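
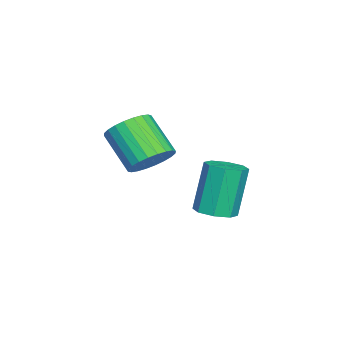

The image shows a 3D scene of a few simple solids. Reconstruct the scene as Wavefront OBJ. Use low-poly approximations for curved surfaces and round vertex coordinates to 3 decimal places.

v 1.865 -2.156 1.199
v 2.458 -2.115 1.64
v 1.788 -2.963 2.621
v 1.195 -3.004 2.181
v 2.305 -1.888 1.731
v 1.634 -2.736 2.712
v 2.084 -1.702 1.741
v 1.414 -2.55 2.722
v 1.83 -1.585 1.669
v 1.16 -2.433 2.65
v 1.582 -1.555 1.525
v 0.911 -2.403 2.506
v 1.376 -1.616 1.332
v 0.706 -2.465 2.313
v 1.245 -1.76 1.118
v 0.575 -2.608 2.099
v 1.209 -1.964 0.917
v 0.538 -2.812 1.898
v 1.272 -2.197 0.759
v 0.602 -3.045 1.74
v 1.426 -2.424 0.668
v 0.755 -3.272 1.649
v 1.646 -2.61 0.658
v 0.976 -3.458 1.639
v 1.9 -2.727 0.73
v 1.23 -3.575 1.711
v 2.149 -2.757 0.874
v 1.478 -3.605 1.855
v 2.354 -2.695 1.067
v 1.684 -3.544 2.048
v 2.485 -2.552 1.281
v 1.815 -3.4 2.262
v 2.522 -2.348 1.482
v 1.851 -3.196 2.463
v -0.275 -0.827 -1.775
v 0.217 -1.22 -1.575
v -0.294 -1.005 0.096
v -0.785 -0.613 -0.105
v 0.354 -0.734 -1.595
v -0.157 -0.519 0.075
v 0.122 -0.303 -1.721
v -0.389 -0.088 -0.051
v -0.341 -0.179 -1.879
v -0.852 0.036 -0.209
v -0.766 -0.435 -1.976
v -1.277 -0.22 -0.305
v -0.903 -0.921 -1.955
v -1.414 -0.706 -0.285
v -0.671 -1.352 -1.829
v -1.182 -1.137 -0.159
v -0.208 -1.476 -1.671
v -0.719 -1.261 -0.001
f 2 1 5
f 2 5 3
f 3 5 6
f 3 6 4
f 5 1 7
f 5 7 6
f 6 7 8
f 6 8 4
f 7 1 9
f 7 9 8
f 8 9 10
f 8 10 4
f 9 1 11
f 9 11 10
f 10 11 12
f 10 12 4
f 11 1 13
f 11 13 12
f 12 13 14
f 12 14 4
f 13 1 15
f 13 15 14
f 14 15 16
f 14 16 4
f 15 1 17
f 15 17 16
f 16 17 18
f 16 18 4
f 17 1 19
f 17 19 18
f 18 19 20
f 18 20 4
f 19 1 21
f 19 21 20
f 20 21 22
f 20 22 4
f 21 1 23
f 21 23 22
f 22 23 24
f 22 24 4
f 23 1 25
f 23 25 24
f 24 25 26
f 24 26 4
f 25 1 27
f 25 27 26
f 26 27 28
f 26 28 4
f 27 1 29
f 27 29 28
f 28 29 30
f 28 30 4
f 29 1 31
f 29 31 30
f 30 31 32
f 30 32 4
f 31 1 33
f 31 33 32
f 32 33 34
f 32 34 4
f 33 1 2
f 33 2 34
f 34 2 3
f 34 3 4
f 36 35 39
f 36 39 37
f 37 39 40
f 37 40 38
f 39 35 41
f 39 41 40
f 40 41 42
f 40 42 38
f 41 35 43
f 41 43 42
f 42 43 44
f 42 44 38
f 43 35 45
f 43 45 44
f 44 45 46
f 44 46 38
f 45 35 47
f 45 47 46
f 46 47 48
f 46 48 38
f 47 35 49
f 47 49 48
f 48 49 50
f 48 50 38
f 49 35 51
f 49 51 50
f 50 51 52
f 50 52 38
f 51 35 36
f 51 36 52
f 52 36 37
f 52 37 38



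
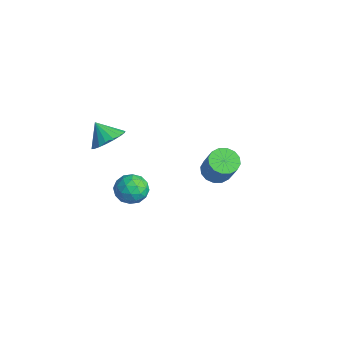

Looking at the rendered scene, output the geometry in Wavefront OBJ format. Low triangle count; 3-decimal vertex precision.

v -2.965 2.689 -4.383
v -2.366 3.076 -4.766
v -1.416 3.038 -3.321
v -2.015 2.651 -2.937
v -2.604 3.38 -4.602
v -1.654 3.342 -3.156
v -2.938 3.499 -4.379
v -1.989 3.461 -2.933
v -3.28 3.4 -4.157
v -2.331 3.362 -2.711
v -3.537 3.111 -3.996
v -2.588 3.073 -2.55
v -3.641 2.709 -3.938
v -2.692 2.671 -2.492
v -3.564 2.302 -3.999
v -2.614 2.264 -2.554
v -3.326 1.998 -4.164
v -2.376 1.96 -2.718
v -2.991 1.879 -4.387
v -2.042 1.841 -2.941
v -2.649 1.978 -4.609
v -1.7 1.94 -3.163
v -2.392 2.267 -4.77
v -1.443 2.229 -3.324
v -2.288 2.669 -4.828
v -1.339 2.631 -3.382
v -1.698 -3.508 0.946
v -0.974 -3.524 1.514
v -2.402 -3.872 1.834
v -1.116 -3.142 1.558
v -1.373 -2.833 1.481
v -1.695 -2.658 1.298
v -2.017 -2.651 1.045
v -2.276 -2.813 0.773
v -2.42 -3.113 0.535
v -2.422 -3.492 0.379
v -2.28 -3.873 0.335
v -2.023 -4.182 0.412
v -1.701 -4.358 0.595
v -1.379 -4.365 0.847
v -1.12 -4.202 1.12
v -0.976 -3.902 1.357
v 0.583 -2.898 -0.796
v 1.164 -2.846 -0.161
v 0.796 -4.274 -0.879
v 1.377 -4.222 -0.244
v 0.542 -4.092 -0.075
v 0.41 -3.241 -0.024
v 1.55 -3.879 -1.016
v 1.418 -3.028 -0.965
v 1.762 -3.452 -0.297
v 1.139 -3.584 0.284
v 0.821 -3.536 -1.324
v 0.198 -3.668 -0.743
v 0.855 -2.751 -0.471
v 1.105 -4.369 -0.569
v 0.614 -4.292 -0.469
v 0.956 -4.262 -0.096
v 0.411 -2.983 -0.39
v 0.753 -2.953 -0.018
v 0.388 -3.685 0.033
v 1.207 -4.167 -1.022
v 1.549 -4.137 -0.65
v 1.004 -2.858 -0.944
v 1.346 -2.828 -0.571
v 1.572 -3.435 -1.073
v 1.548 -3.077 -0.178
v 1.673 -3.886 -0.227
v 1.774 -3.684 -0.681
v 1.697 -3.184 -0.651
v 1.182 -3.154 0.163
v 1.307 -3.963 0.115
v 0.816 -3.887 0.214
v 0.739 -3.387 0.244
v 1.533 -3.511 0.083
v 0.653 -3.157 -1.155
v 0.778 -3.966 -1.203
v 1.221 -3.733 -1.284
v 1.144 -3.233 -1.254
v 0.287 -3.234 -0.813
v 0.412 -4.043 -0.862
v 0.263 -3.936 -0.389
v 0.186 -3.436 -0.359
v 0.427 -3.609 -1.123
f 2 1 5
f 2 5 3
f 3 5 6
f 3 6 4
f 5 1 7
f 5 7 6
f 6 7 8
f 6 8 4
f 7 1 9
f 7 9 8
f 8 9 10
f 8 10 4
f 9 1 11
f 9 11 10
f 10 11 12
f 10 12 4
f 11 1 13
f 11 13 12
f 12 13 14
f 12 14 4
f 13 1 15
f 13 15 14
f 14 15 16
f 14 16 4
f 15 1 17
f 15 17 16
f 16 17 18
f 16 18 4
f 17 1 19
f 17 19 18
f 18 19 20
f 18 20 4
f 19 1 21
f 19 21 20
f 20 21 22
f 20 22 4
f 21 1 23
f 21 23 22
f 22 23 24
f 22 24 4
f 23 1 25
f 23 25 24
f 24 25 26
f 24 26 4
f 25 1 2
f 25 2 26
f 26 2 3
f 26 3 4
f 28 27 30
f 28 30 29
f 30 27 31
f 30 31 29
f 31 27 32
f 31 32 29
f 32 27 33
f 32 33 29
f 33 27 34
f 33 34 29
f 34 27 35
f 34 35 29
f 35 27 36
f 35 36 29
f 36 27 37
f 36 37 29
f 37 27 38
f 37 38 29
f 38 27 39
f 38 39 29
f 39 27 40
f 39 40 29
f 40 27 41
f 40 41 29
f 41 27 42
f 41 42 29
f 42 27 28
f 42 28 29
f 43 80 59
f 80 54 83
f 59 83 48
f 80 83 59
f 43 59 55
f 59 48 60
f 55 60 44
f 59 60 55
f 43 55 64
f 55 44 65
f 64 65 50
f 55 65 64
f 43 64 76
f 64 50 79
f 76 79 53
f 64 79 76
f 43 76 80
f 76 53 84
f 80 84 54
f 76 84 80
f 44 60 71
f 60 48 74
f 71 74 52
f 60 74 71
f 48 83 61
f 83 54 82
f 61 82 47
f 83 82 61
f 54 84 81
f 84 53 77
f 81 77 45
f 84 77 81
f 53 79 78
f 79 50 66
f 78 66 49
f 79 66 78
f 50 65 70
f 65 44 67
f 70 67 51
f 65 67 70
f 46 72 58
f 72 52 73
f 58 73 47
f 72 73 58
f 46 58 56
f 58 47 57
f 56 57 45
f 58 57 56
f 46 56 63
f 56 45 62
f 63 62 49
f 56 62 63
f 46 63 68
f 63 49 69
f 68 69 51
f 63 69 68
f 46 68 72
f 68 51 75
f 72 75 52
f 68 75 72
f 47 73 61
f 73 52 74
f 61 74 48
f 73 74 61
f 45 57 81
f 57 47 82
f 81 82 54
f 57 82 81
f 49 62 78
f 62 45 77
f 78 77 53
f 62 77 78
f 51 69 70
f 69 49 66
f 70 66 50
f 69 66 70
f 52 75 71
f 75 51 67
f 71 67 44
f 75 67 71



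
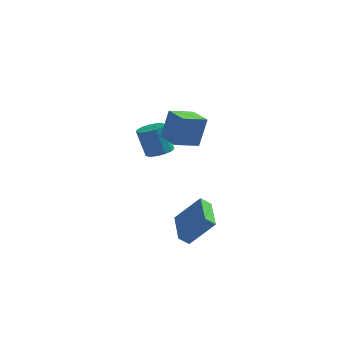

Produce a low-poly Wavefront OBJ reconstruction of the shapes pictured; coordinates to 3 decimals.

v -3.119 -0.024 0.793
v -2.413 -0.341 1.119
v -2.995 0.066 2.773
v -3.701 0.384 2.447
v -2.328 0.118 1.037
v -2.909 0.525 2.691
v -2.494 0.531 0.876
v -3.075 0.938 2.531
v -2.858 0.768 0.69
v -3.44 1.175 2.344
v -3.306 0.754 0.536
v -3.887 1.161 2.19
v -3.694 0.493 0.464
v -4.275 0.9 2.118
v -3.9 0.068 0.496
v -4.481 0.475 2.15
v -3.857 -0.386 0.623
v -4.439 0.021 2.277
v -3.581 -0.725 0.803
v -4.163 -0.318 2.457
v -3.158 -0.841 0.981
v -3.74 -0.434 2.635
v -2.723 -0.698 1.098
v -3.304 -0.291 2.753
v -2.843 -1.812 3.205
v -2.454 -1.269 4.952
v -1.62 -0.919 2.656
v -1.231 -0.377 4.403
v -1.949 -2.943 3.357
v -1.56 -2.401 5.104
v -0.726 -2.051 2.808
v -0.337 -1.508 4.555
v -1.045 -3.703 -4.079
v -1.619 -3.871 -3.547
v -1.517 -1.611 -3.925
v -2.09 -1.779 -3.394
v 0.37 -3.501 -2.486
v -0.203 -3.669 -1.955
v -0.101 -1.409 -2.333
v -0.675 -1.577 -1.801
f 2 1 5
f 2 5 3
f 3 5 6
f 3 6 4
f 5 1 7
f 5 7 6
f 6 7 8
f 6 8 4
f 7 1 9
f 7 9 8
f 8 9 10
f 8 10 4
f 9 1 11
f 9 11 10
f 10 11 12
f 10 12 4
f 11 1 13
f 11 13 12
f 12 13 14
f 12 14 4
f 13 1 15
f 13 15 14
f 14 15 16
f 14 16 4
f 15 1 17
f 15 17 16
f 16 17 18
f 16 18 4
f 17 1 19
f 17 19 18
f 18 19 20
f 18 20 4
f 19 1 21
f 19 21 20
f 20 21 22
f 20 22 4
f 21 1 23
f 21 23 22
f 22 23 24
f 22 24 4
f 23 1 2
f 23 2 24
f 24 2 3
f 24 3 4
f 26 28 25
f 29 26 25
f 25 28 27
f 27 29 25
f 26 32 28
f 30 26 29
f 30 32 26
f 28 32 27
f 31 29 27
f 27 32 31
f 31 30 29
f 32 30 31
f 34 36 33
f 37 34 33
f 33 36 35
f 35 37 33
f 34 40 36
f 38 34 37
f 38 40 34
f 36 40 35
f 39 37 35
f 35 40 39
f 39 38 37
f 40 38 39



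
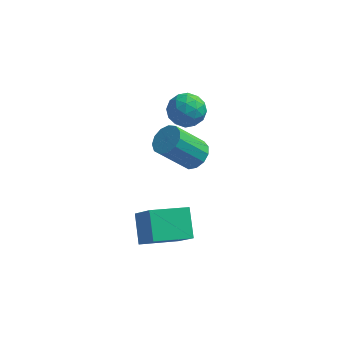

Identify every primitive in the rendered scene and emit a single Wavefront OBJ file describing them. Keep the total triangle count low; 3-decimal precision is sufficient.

v -1.847 -3.202 -4.882
v -2.312 -1.86 -3.826
v -0.038 -2.176 -5.388
v -0.504 -0.834 -4.332
v -0.916 -4.086 -3.348
v -1.382 -2.744 -2.292
v 0.892 -3.06 -3.854
v 0.427 -1.718 -2.798
v 0.509 -0.815 0.726
v 1.141 -0.574 1.306
v -0.158 -1.185 2.973
v -0.789 -1.425 2.394
v 0.855 -0.169 1.231
v -0.444 -0.779 2.899
v 0.46 0.031 0.997
v -0.839 -0.579 2.665
v 0.08 -0.037 0.676
v -1.219 -0.647 2.344
v -0.163 -0.352 0.372
v -1.462 -0.962 2.039
v -0.193 -0.815 0.179
v -1.492 -1.425 1.847
v 0 -1.277 0.161
v -1.298 -1.887 1.829
v 0.355 -1.593 0.322
v -0.943 -2.203 1.989
v 0.759 -1.661 0.611
v -0.54 -2.271 2.279
v 1.084 -1.462 0.937
v -0.215 -2.072 2.605
v 1.226 -1.056 1.196
v -0.073 -1.666 2.863
v -1.113 3.507 0.405
v -0.163 3.299 -0.072
v -0.957 2.041 1.352
v -0.007 1.833 0.875
v -0.098 2.667 1.561
v -0.194 3.573 0.975
v -0.926 1.767 0.305
v -1.022 2.673 -0.281
v -0.047 2.224 -0.134
v 0.464 2.78 0.642
v -1.584 2.56 0.638
v -1.073 3.116 1.414
v -0.651 3.532 0.083
v -0.469 1.808 1.197
v -0.522 2.298 1.6
v 0.036 2.176 1.319
v -0.67 3.692 0.699
v -0.112 3.57 0.419
v -0.074 3.199 1.378
v -1.008 1.77 0.861
v -0.45 1.648 0.581
v -1.156 3.164 -0.039
v -0.598 3.042 -0.32
v -1.046 2.141 -0.098
v -0.025 2.778 -0.233
v 0.066 1.916 0.323
v -0.473 1.877 -0.012
v -0.53 2.41 -0.356
v 0.275 3.105 0.223
v 0.367 2.243 0.78
v 0.313 2.733 1.183
v 0.257 3.265 0.839
v 0.343 2.473 0.186
v -1.487 3.097 0.5
v -1.395 2.235 1.057
v -1.377 2.075 0.441
v -1.433 2.607 0.097
v -1.186 3.424 0.957
v -1.095 2.562 1.513
v -0.59 2.93 1.636
v -0.647 3.463 1.292
v -1.463 2.867 1.094
f 2 4 1
f 5 2 1
f 1 4 3
f 3 5 1
f 2 8 4
f 6 2 5
f 6 8 2
f 4 8 3
f 7 5 3
f 3 8 7
f 7 6 5
f 8 6 7
f 10 9 13
f 10 13 11
f 11 13 14
f 11 14 12
f 13 9 15
f 13 15 14
f 14 15 16
f 14 16 12
f 15 9 17
f 15 17 16
f 16 17 18
f 16 18 12
f 17 9 19
f 17 19 18
f 18 19 20
f 18 20 12
f 19 9 21
f 19 21 20
f 20 21 22
f 20 22 12
f 21 9 23
f 21 23 22
f 22 23 24
f 22 24 12
f 23 9 25
f 23 25 24
f 24 25 26
f 24 26 12
f 25 9 27
f 25 27 26
f 26 27 28
f 26 28 12
f 27 9 29
f 27 29 28
f 28 29 30
f 28 30 12
f 29 9 31
f 29 31 30
f 30 31 32
f 30 32 12
f 31 9 10
f 31 10 32
f 32 10 11
f 32 11 12
f 33 70 49
f 70 44 73
f 49 73 38
f 70 73 49
f 33 49 45
f 49 38 50
f 45 50 34
f 49 50 45
f 33 45 54
f 45 34 55
f 54 55 40
f 45 55 54
f 33 54 66
f 54 40 69
f 66 69 43
f 54 69 66
f 33 66 70
f 66 43 74
f 70 74 44
f 66 74 70
f 34 50 61
f 50 38 64
f 61 64 42
f 50 64 61
f 38 73 51
f 73 44 72
f 51 72 37
f 73 72 51
f 44 74 71
f 74 43 67
f 71 67 35
f 74 67 71
f 43 69 68
f 69 40 56
f 68 56 39
f 69 56 68
f 40 55 60
f 55 34 57
f 60 57 41
f 55 57 60
f 36 62 48
f 62 42 63
f 48 63 37
f 62 63 48
f 36 48 46
f 48 37 47
f 46 47 35
f 48 47 46
f 36 46 53
f 46 35 52
f 53 52 39
f 46 52 53
f 36 53 58
f 53 39 59
f 58 59 41
f 53 59 58
f 36 58 62
f 58 41 65
f 62 65 42
f 58 65 62
f 37 63 51
f 63 42 64
f 51 64 38
f 63 64 51
f 35 47 71
f 47 37 72
f 71 72 44
f 47 72 71
f 39 52 68
f 52 35 67
f 68 67 43
f 52 67 68
f 41 59 60
f 59 39 56
f 60 56 40
f 59 56 60
f 42 65 61
f 65 41 57
f 61 57 34
f 65 57 61



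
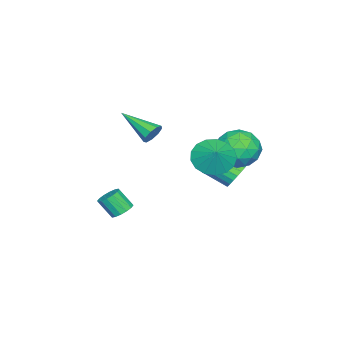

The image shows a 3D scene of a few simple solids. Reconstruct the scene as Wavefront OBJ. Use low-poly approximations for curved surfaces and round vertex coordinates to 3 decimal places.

v -1.994 -2.773 1.809
v -1.491 -2.669 2.239
v -2.386 -4.687 2.731
v -1.882 -2.505 2.413
v -2.326 -2.467 2.305
v -2.614 -2.572 1.964
v -2.613 -2.771 1.551
v -2.321 -2.971 1.259
v -1.877 -3.078 1.225
v -1.488 -3.043 1.464
v -1.335 -2.881 1.864
v -1.099 3.141 1.921
v -0.036 3.216 2.492
v -1.364 1.344 2.648
v -0.301 1.419 3.219
v -1.229 2.107 3.576
v -1.065 3.217 3.127
v -0.335 1.343 2.013
v -0.171 2.453 1.564
v 0.436 2.104 2.549
v -0.116 2.576 3.515
v -1.284 1.984 1.625
v -1.836 2.456 2.591
v -0.545 3.336 2.143
v -0.855 1.224 2.997
v -1.401 1.628 3.207
v -0.776 1.672 3.543
v -1.149 3.337 2.516
v -0.524 3.381 2.852
v -1.225 2.729 3.489
v -0.876 1.179 2.288
v -0.251 1.223 2.624
v -0.624 2.888 1.597
v 0.001 2.932 1.933
v -0.175 1.831 1.651
v 0.358 2.727 2.512
v 0.203 1.67 2.939
v 0.183 1.626 2.23
v 0.279 2.279 1.966
v 0.033 3.004 3.08
v -0.122 1.948 3.507
v -0.667 2.352 3.717
v -0.571 3.005 3.453
v 0.311 2.351 3.113
v -1.278 2.612 1.633
v -1.433 1.556 2.06
v -0.829 1.555 1.687
v -0.733 2.208 1.423
v -1.603 2.89 2.201
v -1.758 1.833 2.628
v -1.679 2.281 3.174
v -1.583 2.934 2.91
v -1.711 2.209 2.027
v -1.328 1.997 0.301
v -0.53 2.132 0.431
v -0.434 0.818 1.209
v -1.232 0.683 1.079
v -0.672 2.282 0.702
v -0.576 0.968 1.48
v -0.928 2.383 0.904
v -0.832 1.069 1.682
v -1.253 2.417 1.001
v -1.157 1.103 1.779
v -1.591 2.378 0.978
v -1.495 1.064 1.756
v -1.883 2.274 0.837
v -1.787 0.96 1.615
v -2.08 2.121 0.604
v -1.984 0.807 1.382
v -2.146 1.947 0.318
v -2.05 0.633 1.096
v -2.072 1.782 0.03
v -1.975 0.468 0.808
v -1.868 1.654 -0.212
v -1.772 0.34 0.566
v -1.571 1.585 -0.365
v -1.475 0.271 0.413
v -1.232 1.587 -0.403
v -1.136 0.273 0.375
v -0.91 1.661 -0.319
v -0.814 0.347 0.459
v -0.66 1.792 -0.128
v -0.564 0.478 0.65
v -0.526 1.959 0.137
v -0.429 0.645 0.915
v 1.725 2.025 3.169
v 2.551 1.474 2.717
v 2.455 2.475 3.951
v 2.547 1.928 2.459
v 2.354 2.404 2.364
v 2.018 2.792 2.453
v 1.615 3.005 2.707
v 1.237 2.993 3.066
v 0.971 2.76 3.449
v 0.878 2.358 3.768
v 0.979 1.879 3.95
v 1.251 1.434 3.953
v 1.632 1.124 3.776
v 2.034 1.021 3.461
v 2.366 1.147 3.078
v 1.783 -2.672 -1.604
v 2.427 -2.715 -1.674
v 2.482 -3.432 -0.726
v 1.837 -3.388 -0.656
v 2.379 -2.451 -1.472
v 2.434 -3.167 -0.523
v 2.171 -2.245 -1.304
v 2.226 -2.962 -0.356
v 1.859 -2.155 -1.218
v 1.914 -2.871 -0.269
v 1.527 -2.202 -1.234
v 1.581 -2.919 -0.286
v 1.262 -2.376 -1.35
v 1.317 -3.092 -0.402
v 1.138 -2.628 -1.534
v 1.193 -3.345 -0.586
v 1.186 -2.893 -1.737
v 1.241 -3.609 -0.788
v 1.394 -3.098 -1.904
v 1.449 -3.815 -0.956
v 1.706 -3.189 -1.991
v 1.761 -3.905 -1.042
v 2.039 -3.141 -1.974
v 2.093 -3.858 -1.026
v 2.303 -2.968 -1.858
v 2.358 -3.684 -0.91
f 2 1 4
f 2 4 3
f 4 1 5
f 4 5 3
f 5 1 6
f 5 6 3
f 6 1 7
f 6 7 3
f 7 1 8
f 7 8 3
f 8 1 9
f 8 9 3
f 9 1 10
f 9 10 3
f 10 1 11
f 10 11 3
f 11 1 2
f 11 2 3
f 12 49 28
f 49 23 52
f 28 52 17
f 49 52 28
f 12 28 24
f 28 17 29
f 24 29 13
f 28 29 24
f 12 24 33
f 24 13 34
f 33 34 19
f 24 34 33
f 12 33 45
f 33 19 48
f 45 48 22
f 33 48 45
f 12 45 49
f 45 22 53
f 49 53 23
f 45 53 49
f 13 29 40
f 29 17 43
f 40 43 21
f 29 43 40
f 17 52 30
f 52 23 51
f 30 51 16
f 52 51 30
f 23 53 50
f 53 22 46
f 50 46 14
f 53 46 50
f 22 48 47
f 48 19 35
f 47 35 18
f 48 35 47
f 19 34 39
f 34 13 36
f 39 36 20
f 34 36 39
f 15 41 27
f 41 21 42
f 27 42 16
f 41 42 27
f 15 27 25
f 27 16 26
f 25 26 14
f 27 26 25
f 15 25 32
f 25 14 31
f 32 31 18
f 25 31 32
f 15 32 37
f 32 18 38
f 37 38 20
f 32 38 37
f 15 37 41
f 37 20 44
f 41 44 21
f 37 44 41
f 16 42 30
f 42 21 43
f 30 43 17
f 42 43 30
f 14 26 50
f 26 16 51
f 50 51 23
f 26 51 50
f 18 31 47
f 31 14 46
f 47 46 22
f 31 46 47
f 20 38 39
f 38 18 35
f 39 35 19
f 38 35 39
f 21 44 40
f 44 20 36
f 40 36 13
f 44 36 40
f 55 54 58
f 55 58 56
f 56 58 59
f 56 59 57
f 58 54 60
f 58 60 59
f 59 60 61
f 59 61 57
f 60 54 62
f 60 62 61
f 61 62 63
f 61 63 57
f 62 54 64
f 62 64 63
f 63 64 65
f 63 65 57
f 64 54 66
f 64 66 65
f 65 66 67
f 65 67 57
f 66 54 68
f 66 68 67
f 67 68 69
f 67 69 57
f 68 54 70
f 68 70 69
f 69 70 71
f 69 71 57
f 70 54 72
f 70 72 71
f 71 72 73
f 71 73 57
f 72 54 74
f 72 74 73
f 73 74 75
f 73 75 57
f 74 54 76
f 74 76 75
f 75 76 77
f 75 77 57
f 76 54 78
f 76 78 77
f 77 78 79
f 77 79 57
f 78 54 80
f 78 80 79
f 79 80 81
f 79 81 57
f 80 54 82
f 80 82 81
f 81 82 83
f 81 83 57
f 82 54 84
f 82 84 83
f 83 84 85
f 83 85 57
f 84 54 55
f 84 55 85
f 85 55 56
f 85 56 57
f 87 86 89
f 87 89 88
f 89 86 90
f 89 90 88
f 90 86 91
f 90 91 88
f 91 86 92
f 91 92 88
f 92 86 93
f 92 93 88
f 93 86 94
f 93 94 88
f 94 86 95
f 94 95 88
f 95 86 96
f 95 96 88
f 96 86 97
f 96 97 88
f 97 86 98
f 97 98 88
f 98 86 99
f 98 99 88
f 99 86 100
f 99 100 88
f 100 86 87
f 100 87 88
f 102 101 105
f 102 105 103
f 103 105 106
f 103 106 104
f 105 101 107
f 105 107 106
f 106 107 108
f 106 108 104
f 107 101 109
f 107 109 108
f 108 109 110
f 108 110 104
f 109 101 111
f 109 111 110
f 110 111 112
f 110 112 104
f 111 101 113
f 111 113 112
f 112 113 114
f 112 114 104
f 113 101 115
f 113 115 114
f 114 115 116
f 114 116 104
f 115 101 117
f 115 117 116
f 116 117 118
f 116 118 104
f 117 101 119
f 117 119 118
f 118 119 120
f 118 120 104
f 119 101 121
f 119 121 120
f 120 121 122
f 120 122 104
f 121 101 123
f 121 123 122
f 122 123 124
f 122 124 104
f 123 101 125
f 123 125 124
f 124 125 126
f 124 126 104
f 125 101 102
f 125 102 126
f 126 102 103
f 126 103 104



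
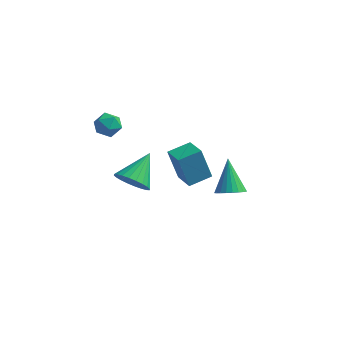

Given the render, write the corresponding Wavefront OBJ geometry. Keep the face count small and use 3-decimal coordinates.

v 2.289 0.549 -0.372
v 2.729 0.234 0.004
v 1.851 1.471 0.912
v 2.871 0.428 -0.087
v 2.925 0.641 -0.222
v 2.881 0.84 -0.379
v 2.747 0.995 -0.536
v 2.544 1.082 -0.667
v 2.301 1.088 -0.754
v 2.057 1.012 -0.783
v 1.848 0.865 -0.749
v 1.706 0.671 -0.658
v 1.653 0.458 -0.523
v 1.696 0.259 -0.365
v 1.83 0.104 -0.209
v 2.033 0.017 -0.077
v 2.276 0.011 0.009
v 2.52 0.087 0.038
v 0.011 1.99 -1.797
v -0.485 2.019 -0.297
v -0.767 2.792 -2.07
v -1.263 2.821 -0.57
v 0.743 2.779 -1.57
v 0.247 2.808 -0.07
v -0.035 3.581 -1.843
v -0.531 3.61 -0.343
v -2.753 2.481 -2.742
v -1.9 2.392 -2.887
v -2.447 3.859 -1.778
v -1.99 2.593 -3.145
v -2.197 2.777 -3.342
v -2.488 2.915 -3.448
v -2.82 2.988 -3.446
v -3.141 2.983 -3.337
v -3.404 2.902 -3.138
v -3.567 2.756 -2.878
v -3.606 2.569 -2.598
v -3.516 2.368 -2.339
v -3.309 2.184 -2.142
v -3.018 2.046 -2.037
v -2.686 1.974 -2.038
v -2.365 1.978 -2.147
v -2.102 2.06 -2.347
v -1.939 2.205 -2.606
v -3.107 2.076 1.716
v -2.77 1.53 1.549
v -4.03 1.55 1.571
v -3.693 1.004 1.404
v -3.678 1.224 2.029
v -3.108 1.549 2.118
v -3.692 1.531 1.002
v -3.122 1.856 1.091
v -3.131 1.194 1.107
v -3.123 1.004 1.742
v -3.677 2.076 1.378
v -3.669 1.886 2.013
f 2 1 4
f 2 4 3
f 4 1 5
f 4 5 3
f 5 1 6
f 5 6 3
f 6 1 7
f 6 7 3
f 7 1 8
f 7 8 3
f 8 1 9
f 8 9 3
f 9 1 10
f 9 10 3
f 10 1 11
f 10 11 3
f 11 1 12
f 11 12 3
f 12 1 13
f 12 13 3
f 13 1 14
f 13 14 3
f 14 1 15
f 14 15 3
f 15 1 16
f 15 16 3
f 16 1 17
f 16 17 3
f 17 1 18
f 17 18 3
f 18 1 2
f 18 2 3
f 20 22 19
f 23 20 19
f 19 22 21
f 21 23 19
f 20 26 22
f 24 20 23
f 24 26 20
f 22 26 21
f 25 23 21
f 21 26 25
f 25 24 23
f 26 24 25
f 28 27 30
f 28 30 29
f 30 27 31
f 30 31 29
f 31 27 32
f 31 32 29
f 32 27 33
f 32 33 29
f 33 27 34
f 33 34 29
f 34 27 35
f 34 35 29
f 35 27 36
f 35 36 29
f 36 27 37
f 36 37 29
f 37 27 38
f 37 38 29
f 38 27 39
f 38 39 29
f 39 27 40
f 39 40 29
f 40 27 41
f 40 41 29
f 41 27 42
f 41 42 29
f 42 27 43
f 42 43 29
f 43 27 44
f 43 44 29
f 44 27 28
f 44 28 29
f 45 56 50
f 45 50 46
f 45 46 52
f 45 52 55
f 45 55 56
f 46 50 54
f 50 56 49
f 56 55 47
f 55 52 51
f 52 46 53
f 48 54 49
f 48 49 47
f 48 47 51
f 48 51 53
f 48 53 54
f 49 54 50
f 47 49 56
f 51 47 55
f 53 51 52
f 54 53 46



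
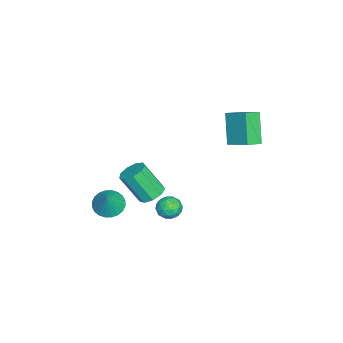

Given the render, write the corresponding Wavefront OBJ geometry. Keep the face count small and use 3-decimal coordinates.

v -3.04 1.966 4.338
v -2.443 3.01 4.973
v -3.66 2.516 4.016
v -3.064 3.561 4.65
v -2.036 2.259 2.91
v -1.44 3.304 3.544
v -2.657 2.81 2.587
v -2.06 3.854 3.222
v -0.841 -3.132 -1.389
v -0.39 -2.57 -1.735
v -0.119 -3.048 -0.311
v -0.611 -2.396 -1.6
v -0.867 -2.333 -1.433
v -1.12 -2.393 -1.259
v -1.329 -2.565 -1.105
v -1.465 -2.823 -0.994
v -1.506 -3.128 -0.943
v -1.445 -3.434 -0.96
v -1.293 -3.694 -1.042
v -1.072 -3.868 -1.177
v -0.815 -3.93 -1.344
v -0.563 -3.871 -1.518
v -0.353 -3.699 -1.672
v -0.218 -3.44 -1.783
v -0.177 -3.135 -1.834
v -0.237 -2.829 -1.817
v -0.026 -0.845 0.432
v 0.631 -0.659 0.584
v 0.564 -1.609 2.04
v -0.094 -1.795 1.888
v 0.324 -0.345 0.775
v 0.256 -1.295 2.231
v -0.147 -0.265 0.805
v -0.215 -1.215 2.261
v -0.562 -0.456 0.661
v -0.629 -1.407 2.117
v -0.726 -0.83 0.409
v -0.793 -1.78 1.865
v -0.562 -1.21 0.169
v -0.63 -2.16 1.625
v -0.148 -1.419 0.051
v -0.216 -2.37 1.507
v 0.323 -1.36 0.112
v 0.256 -2.31 1.568
v 0.631 -1.06 0.322
v 0.563 -2.01 1.778
v -1.502 0.121 -1.255
v -0.96 0.066 -1.669
v -1.94 -0.786 -1.711
v -1.398 -0.841 -2.125
v -1.33 -0.954 -1.454
v -1.059 -0.393 -1.172
v -1.841 -0.327 -2.208
v -1.57 0.234 -1.926
v -1.17 -0.21 -2.257
v -0.854 -0.598 -1.791
v -2.046 -0.122 -1.589
v -1.73 -0.51 -1.123
v -1.192 0.173 -1.422
v -1.708 -0.893 -1.958
v -1.667 -0.959 -1.564
v -1.349 -0.991 -1.807
v -1.25 -0.097 -1.13
v -0.932 -0.129 -1.373
v -1.149 -0.728 -1.247
v -1.968 -0.591 -2.007
v -1.65 -0.623 -2.25
v -1.551 0.271 -1.573
v -1.233 0.239 -1.816
v -1.751 0.008 -2.133
v -0.997 -0.021 -2.011
v -1.255 -0.555 -2.279
v -1.515 -0.253 -2.328
v -1.356 0.077 -2.162
v -0.811 -0.249 -1.737
v -1.069 -0.782 -2.005
v -1.029 -0.849 -1.611
v -0.869 -0.519 -1.445
v -0.935 -0.412 -2.083
v -1.831 0.062 -1.375
v -2.089 -0.471 -1.643
v -2.031 -0.201 -1.935
v -1.871 0.129 -1.769
v -1.645 -0.165 -1.101
v -1.903 -0.699 -1.369
v -1.544 -0.797 -1.218
v -1.385 -0.467 -1.052
v -1.965 -0.308 -1.297
f 2 4 1
f 5 2 1
f 1 4 3
f 3 5 1
f 2 8 4
f 6 2 5
f 6 8 2
f 4 8 3
f 7 5 3
f 3 8 7
f 7 6 5
f 8 6 7
f 10 9 12
f 10 12 11
f 12 9 13
f 12 13 11
f 13 9 14
f 13 14 11
f 14 9 15
f 14 15 11
f 15 9 16
f 15 16 11
f 16 9 17
f 16 17 11
f 17 9 18
f 17 18 11
f 18 9 19
f 18 19 11
f 19 9 20
f 19 20 11
f 20 9 21
f 20 21 11
f 21 9 22
f 21 22 11
f 22 9 23
f 22 23 11
f 23 9 24
f 23 24 11
f 24 9 25
f 24 25 11
f 25 9 26
f 25 26 11
f 26 9 10
f 26 10 11
f 28 27 31
f 28 31 29
f 29 31 32
f 29 32 30
f 31 27 33
f 31 33 32
f 32 33 34
f 32 34 30
f 33 27 35
f 33 35 34
f 34 35 36
f 34 36 30
f 35 27 37
f 35 37 36
f 36 37 38
f 36 38 30
f 37 27 39
f 37 39 38
f 38 39 40
f 38 40 30
f 39 27 41
f 39 41 40
f 40 41 42
f 40 42 30
f 41 27 43
f 41 43 42
f 42 43 44
f 42 44 30
f 43 27 45
f 43 45 44
f 44 45 46
f 44 46 30
f 45 27 28
f 45 28 46
f 46 28 29
f 46 29 30
f 47 84 63
f 84 58 87
f 63 87 52
f 84 87 63
f 47 63 59
f 63 52 64
f 59 64 48
f 63 64 59
f 47 59 68
f 59 48 69
f 68 69 54
f 59 69 68
f 47 68 80
f 68 54 83
f 80 83 57
f 68 83 80
f 47 80 84
f 80 57 88
f 84 88 58
f 80 88 84
f 48 64 75
f 64 52 78
f 75 78 56
f 64 78 75
f 52 87 65
f 87 58 86
f 65 86 51
f 87 86 65
f 58 88 85
f 88 57 81
f 85 81 49
f 88 81 85
f 57 83 82
f 83 54 70
f 82 70 53
f 83 70 82
f 54 69 74
f 69 48 71
f 74 71 55
f 69 71 74
f 50 76 62
f 76 56 77
f 62 77 51
f 76 77 62
f 50 62 60
f 62 51 61
f 60 61 49
f 62 61 60
f 50 60 67
f 60 49 66
f 67 66 53
f 60 66 67
f 50 67 72
f 67 53 73
f 72 73 55
f 67 73 72
f 50 72 76
f 72 55 79
f 76 79 56
f 72 79 76
f 51 77 65
f 77 56 78
f 65 78 52
f 77 78 65
f 49 61 85
f 61 51 86
f 85 86 58
f 61 86 85
f 53 66 82
f 66 49 81
f 82 81 57
f 66 81 82
f 55 73 74
f 73 53 70
f 74 70 54
f 73 70 74
f 56 79 75
f 79 55 71
f 75 71 48
f 79 71 75



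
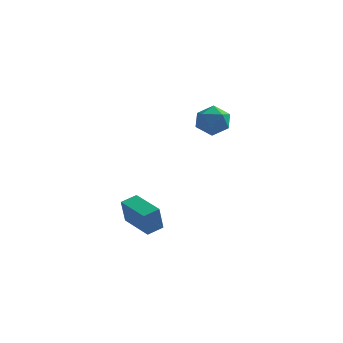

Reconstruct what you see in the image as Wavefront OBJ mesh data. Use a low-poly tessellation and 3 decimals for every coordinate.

v 2.363 -4.646 -1.695
v 2.278 -5 -0.375
v 0.999 -3.567 -1.494
v 0.914 -3.922 -0.173
v 2.906 -3.998 -1.487
v 2.821 -4.353 -0.166
v 1.542 -2.92 -1.285
v 1.457 -3.274 0.035
v 3.583 2.692 3.024
v 4.116 2.35 2.307
v 3.344 1.25 3.533
v 3.877 0.908 2.816
v 4.288 1.406 3.522
v 4.436 2.298 3.207
v 3.024 1.302 2.633
v 3.172 2.194 2.318
v 3.771 1.492 2.065
v 4.552 1.556 2.614
v 2.908 2.044 3.226
v 3.689 2.108 3.775
f 2 4 1
f 5 2 1
f 1 4 3
f 3 5 1
f 2 8 4
f 6 2 5
f 6 8 2
f 4 8 3
f 7 5 3
f 3 8 7
f 7 6 5
f 8 6 7
f 9 20 14
f 9 14 10
f 9 10 16
f 9 16 19
f 9 19 20
f 10 14 18
f 14 20 13
f 20 19 11
f 19 16 15
f 16 10 17
f 12 18 13
f 12 13 11
f 12 11 15
f 12 15 17
f 12 17 18
f 13 18 14
f 11 13 20
f 15 11 19
f 17 15 16
f 18 17 10



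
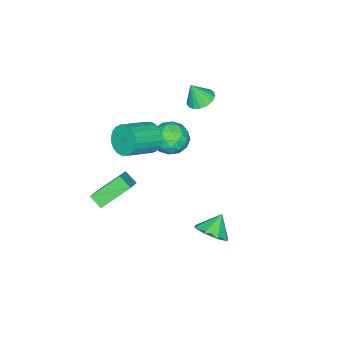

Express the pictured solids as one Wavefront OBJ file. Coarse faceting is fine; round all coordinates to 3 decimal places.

v -3.214 -1.281 -1.772
v -2.599 -2.044 -2.324
v -3.721 -2.556 -0.576
v -3.106 -3.319 -1.128
v -2.598 -2.491 -0.56
v -2.285 -1.703 -1.299
v -4.035 -2.897 -1.601
v -3.722 -2.109 -2.34
v -3.106 -3.043 -2.218
v -2.218 -2.792 -1.575
v -4.102 -1.808 -1.325
v -3.214 -1.557 -0.682
v -2.862 -1.551 -2.153
v -3.458 -3.049 -0.747
v -3.159 -2.563 -0.413
v -2.798 -3.011 -0.737
v -2.678 -1.35 -1.551
v -2.316 -1.799 -1.876
v -2.315 -2.061 -0.838
v -4.004 -2.801 -1.024
v -3.642 -3.25 -1.349
v -3.522 -1.589 -2.163
v -3.161 -2.037 -2.487
v -4.005 -2.539 -2.062
v -2.799 -2.586 -2.416
v -3.096 -3.335 -1.712
v -3.643 -3.087 -1.99
v -3.459 -2.624 -2.425
v -2.277 -2.439 -2.038
v -2.574 -3.188 -1.334
v -2.276 -2.701 -1
v -2.092 -2.238 -1.435
v -2.575 -3.026 -1.975
v -3.746 -1.412 -1.566
v -4.043 -2.161 -0.862
v -4.228 -2.362 -1.465
v -4.044 -1.899 -1.9
v -3.224 -1.265 -1.188
v -3.521 -2.014 -0.484
v -2.861 -1.976 -0.475
v -2.677 -1.513 -0.91
v -3.745 -1.574 -0.925
v 0.444 2.706 -4.047
v 0.998 3.456 -3.609
v -0.444 2.794 -3.073
v 0.466 3.733 -4.12
v -0.08 3.409 -4.588
v -0.318 2.673 -4.739
v -0.111 1.956 -4.484
v 0.422 1.679 -3.974
v 0.967 2.003 -3.506
v 1.206 2.739 -3.354
v 1.288 -1.44 -1.28
v 1.214 -2.182 -0.758
v 2.455 -0.978 -0.459
v 2.381 -1.719 0.063
v 2.559 -2.441 -2.523
v 2.485 -3.182 -2.001
v 3.726 -1.978 -1.702
v 3.652 -2.72 -1.18
v -1.082 -2.227 0.325
v -0.624 -2.018 -0.515
v 1 -2.563 0.234
v 0.542 -2.773 1.075
v -0.597 -1.684 -0.33
v 1.027 -2.229 0.419
v -0.644 -1.433 -0.046
v 0.98 -1.978 0.703
v -0.758 -1.303 0.295
v 0.866 -1.848 1.044
v -0.921 -1.314 0.641
v 0.703 -1.859 1.39
v -1.109 -1.463 0.939
v 0.516 -2.009 1.688
v -1.292 -1.729 1.143
v 0.332 -2.275 1.892
v -1.444 -2.071 1.223
v 0.181 -2.617 1.972
v -1.54 -2.437 1.166
v 0.084 -2.982 1.915
v -1.567 -2.771 0.981
v 0.057 -3.316 1.73
v -1.52 -3.022 0.697
v 0.104 -3.567 1.446
v -1.406 -3.152 0.356
v 0.218 -3.697 1.105
v -1.243 -3.141 0.01
v 0.381 -3.686 0.759
v -1.056 -2.991 -0.288
v 0.569 -3.537 0.461
v -0.872 -2.725 -0.492
v 0.752 -3.271 0.257
v -0.721 -2.383 -0.572
v 0.904 -2.929 0.177
v -3.303 -0.467 2.824
v -2.864 0.216 2.939
v -2.957 -0.893 4.036
v -3.22 0.31 3.074
v -3.596 0.226 3.151
v -3.904 -0.017 3.154
v -4.075 -0.363 3.081
v -4.069 -0.733 2.95
v -3.887 -1.041 2.789
v -3.572 -1.219 2.637
v -3.195 -1.224 2.527
v -2.843 -1.056 2.486
v -2.596 -0.753 2.522
v -2.511 -0.384 2.627
v -2.608 -0.035 2.778
f 1 38 17
f 38 12 41
f 17 41 6
f 38 41 17
f 1 17 13
f 17 6 18
f 13 18 2
f 17 18 13
f 1 13 22
f 13 2 23
f 22 23 8
f 13 23 22
f 1 22 34
f 22 8 37
f 34 37 11
f 22 37 34
f 1 34 38
f 34 11 42
f 38 42 12
f 34 42 38
f 2 18 29
f 18 6 32
f 29 32 10
f 18 32 29
f 6 41 19
f 41 12 40
f 19 40 5
f 41 40 19
f 12 42 39
f 42 11 35
f 39 35 3
f 42 35 39
f 11 37 36
f 37 8 24
f 36 24 7
f 37 24 36
f 8 23 28
f 23 2 25
f 28 25 9
f 23 25 28
f 4 30 16
f 30 10 31
f 16 31 5
f 30 31 16
f 4 16 14
f 16 5 15
f 14 15 3
f 16 15 14
f 4 14 21
f 14 3 20
f 21 20 7
f 14 20 21
f 4 21 26
f 21 7 27
f 26 27 9
f 21 27 26
f 4 26 30
f 26 9 33
f 30 33 10
f 26 33 30
f 5 31 19
f 31 10 32
f 19 32 6
f 31 32 19
f 3 15 39
f 15 5 40
f 39 40 12
f 15 40 39
f 7 20 36
f 20 3 35
f 36 35 11
f 20 35 36
f 9 27 28
f 27 7 24
f 28 24 8
f 27 24 28
f 10 33 29
f 33 9 25
f 29 25 2
f 33 25 29
f 44 43 46
f 44 46 45
f 46 43 47
f 46 47 45
f 47 43 48
f 47 48 45
f 48 43 49
f 48 49 45
f 49 43 50
f 49 50 45
f 50 43 51
f 50 51 45
f 51 43 52
f 51 52 45
f 52 43 44
f 52 44 45
f 54 56 53
f 57 54 53
f 53 56 55
f 55 57 53
f 54 60 56
f 58 54 57
f 58 60 54
f 56 60 55
f 59 57 55
f 55 60 59
f 59 58 57
f 60 58 59
f 62 61 65
f 62 65 63
f 63 65 66
f 63 66 64
f 65 61 67
f 65 67 66
f 66 67 68
f 66 68 64
f 67 61 69
f 67 69 68
f 68 69 70
f 68 70 64
f 69 61 71
f 69 71 70
f 70 71 72
f 70 72 64
f 71 61 73
f 71 73 72
f 72 73 74
f 72 74 64
f 73 61 75
f 73 75 74
f 74 75 76
f 74 76 64
f 75 61 77
f 75 77 76
f 76 77 78
f 76 78 64
f 77 61 79
f 77 79 78
f 78 79 80
f 78 80 64
f 79 61 81
f 79 81 80
f 80 81 82
f 80 82 64
f 81 61 83
f 81 83 82
f 82 83 84
f 82 84 64
f 83 61 85
f 83 85 84
f 84 85 86
f 84 86 64
f 85 61 87
f 85 87 86
f 86 87 88
f 86 88 64
f 87 61 89
f 87 89 88
f 88 89 90
f 88 90 64
f 89 61 91
f 89 91 90
f 90 91 92
f 90 92 64
f 91 61 93
f 91 93 92
f 92 93 94
f 92 94 64
f 93 61 62
f 93 62 94
f 94 62 63
f 94 63 64
f 96 95 98
f 96 98 97
f 98 95 99
f 98 99 97
f 99 95 100
f 99 100 97
f 100 95 101
f 100 101 97
f 101 95 102
f 101 102 97
f 102 95 103
f 102 103 97
f 103 95 104
f 103 104 97
f 104 95 105
f 104 105 97
f 105 95 106
f 105 106 97
f 106 95 107
f 106 107 97
f 107 95 108
f 107 108 97
f 108 95 109
f 108 109 97
f 109 95 96
f 109 96 97



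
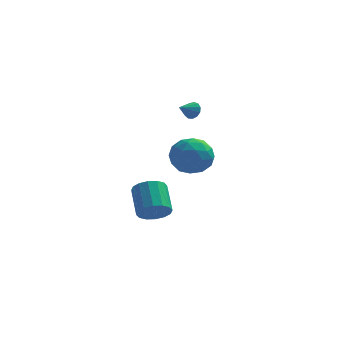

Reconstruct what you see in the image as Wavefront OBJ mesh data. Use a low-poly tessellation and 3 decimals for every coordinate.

v -1.132 3.376 3.167
v -0.682 3.193 3.483
v -1.748 2.664 3.633
v -0.825 3.43 3.656
v -1.066 3.65 3.674
v -1.328 3.783 3.53
v -1.527 3.787 3.272
v -1.601 3.66 2.98
v -1.526 3.443 2.747
v -1.326 3.204 2.648
v -1.064 3.02 2.714
v -0.824 2.949 2.923
v -0.681 3.013 3.21
v -0.618 -2.559 3.152
v -0.043 -2.773 2.135
v -0.697 -4.447 3.505
v -0.122 -4.661 2.488
v 0.446 -4.142 3.393
v 0.494 -2.975 3.175
v -1.234 -4.245 2.465
v -1.186 -3.078 2.247
v -0.424 -3.815 1.71
v 0.615 -3.751 2.284
v -1.355 -3.469 3.356
v -0.316 -3.405 3.93
v -0.324 -2.5 2.613
v -0.416 -4.72 3.027
v -0.083 -4.415 3.559
v 0.256 -4.54 2.961
v -0.008 -2.619 3.224
v 0.33 -2.745 2.626
v 0.618 -3.549 3.366
v -1.07 -4.475 3.014
v -0.732 -4.601 2.416
v -0.996 -2.68 2.679
v -0.657 -2.805 2.081
v -1.358 -3.671 2.274
v -0.21 -3.238 1.765
v -0.256 -4.348 1.972
v -0.91 -4.104 1.959
v -0.881 -3.418 1.831
v 0.401 -3.201 2.102
v 0.355 -4.311 2.309
v 0.688 -4.005 2.842
v 0.717 -3.32 2.714
v 0.177 -3.813 1.852
v -1.095 -2.909 3.331
v -1.141 -4.019 3.538
v -1.457 -3.9 2.926
v -1.428 -3.215 2.798
v -0.484 -2.872 3.668
v -0.53 -3.982 3.875
v 0.141 -3.802 3.809
v 0.17 -3.116 3.681
v -0.917 -3.407 3.788
v -2.414 -2.121 -1.893
v -1.952 -2.51 -1.199
v -2.404 -1.108 -0.113
v -2.866 -0.719 -0.807
v -1.633 -2.235 -1.421
v -2.085 -0.833 -0.335
v -1.523 -1.93 -1.769
v -1.975 -0.528 -0.683
v -1.651 -1.676 -2.151
v -2.103 -0.274 -1.065
v -1.984 -1.541 -2.463
v -2.436 -0.139 -1.377
v -2.433 -1.561 -2.623
v -2.885 -0.16 -1.537
v -2.876 -1.732 -2.587
v -3.328 -0.33 -1.501
v -3.195 -2.007 -2.365
v -3.647 -0.605 -1.279
v -3.305 -2.312 -2.017
v -3.757 -0.91 -0.931
v -3.177 -2.566 -1.635
v -3.629 -1.164 -0.549
v -2.844 -2.701 -1.323
v -3.296 -1.299 -0.237
v -2.395 -2.68 -1.163
v -2.847 -1.279 -0.077
f 2 1 4
f 2 4 3
f 4 1 5
f 4 5 3
f 5 1 6
f 5 6 3
f 6 1 7
f 6 7 3
f 7 1 8
f 7 8 3
f 8 1 9
f 8 9 3
f 9 1 10
f 9 10 3
f 10 1 11
f 10 11 3
f 11 1 12
f 11 12 3
f 12 1 13
f 12 13 3
f 13 1 2
f 13 2 3
f 14 51 30
f 51 25 54
f 30 54 19
f 51 54 30
f 14 30 26
f 30 19 31
f 26 31 15
f 30 31 26
f 14 26 35
f 26 15 36
f 35 36 21
f 26 36 35
f 14 35 47
f 35 21 50
f 47 50 24
f 35 50 47
f 14 47 51
f 47 24 55
f 51 55 25
f 47 55 51
f 15 31 42
f 31 19 45
f 42 45 23
f 31 45 42
f 19 54 32
f 54 25 53
f 32 53 18
f 54 53 32
f 25 55 52
f 55 24 48
f 52 48 16
f 55 48 52
f 24 50 49
f 50 21 37
f 49 37 20
f 50 37 49
f 21 36 41
f 36 15 38
f 41 38 22
f 36 38 41
f 17 43 29
f 43 23 44
f 29 44 18
f 43 44 29
f 17 29 27
f 29 18 28
f 27 28 16
f 29 28 27
f 17 27 34
f 27 16 33
f 34 33 20
f 27 33 34
f 17 34 39
f 34 20 40
f 39 40 22
f 34 40 39
f 17 39 43
f 39 22 46
f 43 46 23
f 39 46 43
f 18 44 32
f 44 23 45
f 32 45 19
f 44 45 32
f 16 28 52
f 28 18 53
f 52 53 25
f 28 53 52
f 20 33 49
f 33 16 48
f 49 48 24
f 33 48 49
f 22 40 41
f 40 20 37
f 41 37 21
f 40 37 41
f 23 46 42
f 46 22 38
f 42 38 15
f 46 38 42
f 57 56 60
f 57 60 58
f 58 60 61
f 58 61 59
f 60 56 62
f 60 62 61
f 61 62 63
f 61 63 59
f 62 56 64
f 62 64 63
f 63 64 65
f 63 65 59
f 64 56 66
f 64 66 65
f 65 66 67
f 65 67 59
f 66 56 68
f 66 68 67
f 67 68 69
f 67 69 59
f 68 56 70
f 68 70 69
f 69 70 71
f 69 71 59
f 70 56 72
f 70 72 71
f 71 72 73
f 71 73 59
f 72 56 74
f 72 74 73
f 73 74 75
f 73 75 59
f 74 56 76
f 74 76 75
f 75 76 77
f 75 77 59
f 76 56 78
f 76 78 77
f 77 78 79
f 77 79 59
f 78 56 80
f 78 80 79
f 79 80 81
f 79 81 59
f 80 56 57
f 80 57 81
f 81 57 58
f 81 58 59



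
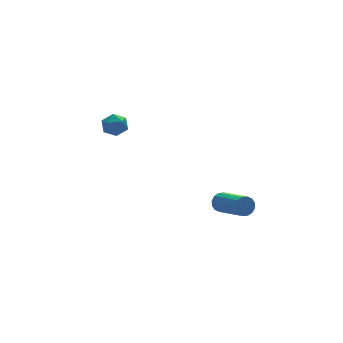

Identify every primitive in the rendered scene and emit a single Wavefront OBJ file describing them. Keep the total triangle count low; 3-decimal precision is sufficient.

v -3.679 4.066 -0.248
v -3.282 4.251 0.382
v -3.638 2.869 0.078
v -3.241 3.054 0.708
v -3.979 3.258 0.645
v -4.004 3.998 0.443
v -2.916 3.122 0.017
v -2.941 3.862 -0.185
v -2.811 3.668 0.546
v -3.468 3.752 0.934
v -3.452 3.368 -0.474
v -4.109 3.452 -0.086
v -0.002 -2.007 -3.116
v 0.228 -1.764 -2.618
v 0.632 -3.611 -1.906
v 0.402 -3.853 -2.404
v -0.073 -1.806 -2.555
v 0.331 -3.653 -1.843
v -0.355 -1.901 -2.643
v 0.048 -3.748 -1.931
v -0.543 -2.025 -2.857
v -0.139 -3.872 -2.145
v -0.585 -2.144 -3.141
v -0.182 -3.991 -2.429
v -0.472 -2.226 -3.418
v -0.068 -4.073 -2.706
v -0.232 -2.249 -3.614
v 0.172 -4.096 -2.902
v 0.069 -2.207 -3.677
v 0.473 -4.054 -2.965
v 0.352 -2.112 -3.589
v 0.755 -3.959 -2.877
v 0.539 -1.988 -3.375
v 0.943 -3.835 -2.663
v 0.582 -1.869 -3.091
v 0.985 -3.716 -2.379
v 0.468 -1.787 -2.814
v 0.872 -3.634 -2.102
f 1 12 6
f 1 6 2
f 1 2 8
f 1 8 11
f 1 11 12
f 2 6 10
f 6 12 5
f 12 11 3
f 11 8 7
f 8 2 9
f 4 10 5
f 4 5 3
f 4 3 7
f 4 7 9
f 4 9 10
f 5 10 6
f 3 5 12
f 7 3 11
f 9 7 8
f 10 9 2
f 14 13 17
f 14 17 15
f 15 17 18
f 15 18 16
f 17 13 19
f 17 19 18
f 18 19 20
f 18 20 16
f 19 13 21
f 19 21 20
f 20 21 22
f 20 22 16
f 21 13 23
f 21 23 22
f 22 23 24
f 22 24 16
f 23 13 25
f 23 25 24
f 24 25 26
f 24 26 16
f 25 13 27
f 25 27 26
f 26 27 28
f 26 28 16
f 27 13 29
f 27 29 28
f 28 29 30
f 28 30 16
f 29 13 31
f 29 31 30
f 30 31 32
f 30 32 16
f 31 13 33
f 31 33 32
f 32 33 34
f 32 34 16
f 33 13 35
f 33 35 34
f 34 35 36
f 34 36 16
f 35 13 37
f 35 37 36
f 36 37 38
f 36 38 16
f 37 13 14
f 37 14 38
f 38 14 15
f 38 15 16



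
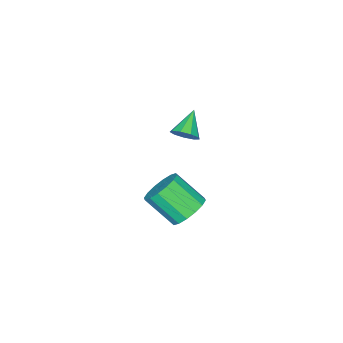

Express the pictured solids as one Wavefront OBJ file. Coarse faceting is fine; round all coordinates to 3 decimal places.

v 1.26 3.627 1.333
v 1.67 3.276 1.712
v 0.22 3.313 2.167
v 1.656 3.704 1.856
v 1.456 4.096 1.755
v 1.165 4.269 1.457
v 0.918 4.142 1.101
v 0.832 3.774 0.853
v 0.946 3.338 0.831
v 1.207 3.037 1.043
v 1.493 3.013 1.391
v 0.734 3.48 -4.281
v 1.695 3.667 -4.322
v 2.008 2.327 -3.1
v 1.046 2.14 -3.059
v 1.519 3.964 -3.951
v 1.832 2.624 -2.729
v 1.133 4.132 -3.668
v 1.445 2.792 -2.446
v 0.64 4.125 -3.549
v 0.952 2.785 -2.328
v 0.172 3.945 -3.627
v 0.484 2.605 -2.405
v -0.146 3.641 -3.879
v 0.167 2.301 -2.658
v -0.228 3.293 -4.24
v 0.085 1.953 -3.018
v -0.052 2.996 -4.611
v 0.261 1.656 -3.389
v 0.335 2.828 -4.894
v 0.647 1.488 -3.672
v 0.828 2.835 -5.012
v 1.14 1.495 -3.791
v 1.296 3.015 -4.935
v 1.608 1.675 -3.713
v 1.613 3.319 -4.682
v 1.926 1.979 -3.461
f 2 1 4
f 2 4 3
f 4 1 5
f 4 5 3
f 5 1 6
f 5 6 3
f 6 1 7
f 6 7 3
f 7 1 8
f 7 8 3
f 8 1 9
f 8 9 3
f 9 1 10
f 9 10 3
f 10 1 11
f 10 11 3
f 11 1 2
f 11 2 3
f 13 12 16
f 13 16 14
f 14 16 17
f 14 17 15
f 16 12 18
f 16 18 17
f 17 18 19
f 17 19 15
f 18 12 20
f 18 20 19
f 19 20 21
f 19 21 15
f 20 12 22
f 20 22 21
f 21 22 23
f 21 23 15
f 22 12 24
f 22 24 23
f 23 24 25
f 23 25 15
f 24 12 26
f 24 26 25
f 25 26 27
f 25 27 15
f 26 12 28
f 26 28 27
f 27 28 29
f 27 29 15
f 28 12 30
f 28 30 29
f 29 30 31
f 29 31 15
f 30 12 32
f 30 32 31
f 31 32 33
f 31 33 15
f 32 12 34
f 32 34 33
f 33 34 35
f 33 35 15
f 34 12 36
f 34 36 35
f 35 36 37
f 35 37 15
f 36 12 13
f 36 13 37
f 37 13 14
f 37 14 15



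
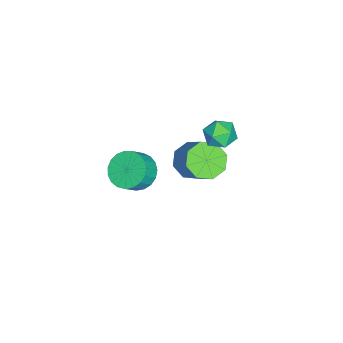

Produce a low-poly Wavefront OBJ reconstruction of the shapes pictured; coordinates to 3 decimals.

v 2.424 -3.218 2.454
v 3.159 -2.72 2.039
v 3.791 -3.044 2.771
v 3.056 -3.542 3.186
v 3.004 -2.444 2.296
v 3.636 -2.768 3.028
v 2.749 -2.302 2.58
v 3.381 -2.626 3.311
v 2.437 -2.318 2.842
v 3.069 -2.642 3.573
v 2.123 -2.49 3.037
v 2.755 -2.814 3.769
v 1.861 -2.787 3.131
v 2.493 -3.111 3.863
v 1.697 -3.159 3.108
v 2.329 -3.484 3.84
v 1.658 -3.542 2.973
v 2.29 -3.866 3.704
v 1.751 -3.868 2.747
v 2.384 -4.192 3.479
v 1.961 -4.082 2.471
v 2.594 -4.406 3.203
v 2.251 -4.146 2.192
v 2.883 -4.47 2.924
v 2.571 -4.05 1.958
v 3.203 -4.374 2.69
v 2.865 -3.81 1.81
v 3.498 -4.135 2.542
v 3.083 -3.468 1.774
v 3.715 -3.792 2.505
v 3.187 -3.082 1.855
v 3.819 -3.407 2.586
v -2.833 -0.15 1.621
v -2.333 0.227 0.983
v -2.147 -1.407 1.417
v -1.647 -1.03 0.779
v -1.537 -0.791 1.633
v -1.96 -0.014 1.759
v -2.52 -1.166 0.641
v -2.943 -0.389 0.767
v -2.139 -0.401 0.377
v -1.532 -0.17 0.99
v -2.948 -1.01 1.41
v -2.341 -0.779 2.023
v -3.002 -2.068 -2.176
v -2.338 -2.894 -2.149
v -1.235 -1.959 -0.696
v -1.898 -1.132 -0.724
v -2.11 -2.33 -2.685
v -1.006 -1.395 -1.233
v -2.404 -1.612 -2.924
v -1.3 -0.677 -1.471
v -3.048 -1.161 -2.724
v -1.945 -0.226 -1.272
v -3.665 -1.241 -2.204
v -2.562 -0.306 -0.751
v -3.894 -1.805 -1.667
v -2.79 -0.87 -0.215
v -3.6 -2.523 -1.429
v -2.496 -1.588 0.024
v -2.955 -2.974 -1.628
v -1.852 -2.039 -0.176
f 2 1 5
f 2 5 3
f 3 5 6
f 3 6 4
f 5 1 7
f 5 7 6
f 6 7 8
f 6 8 4
f 7 1 9
f 7 9 8
f 8 9 10
f 8 10 4
f 9 1 11
f 9 11 10
f 10 11 12
f 10 12 4
f 11 1 13
f 11 13 12
f 12 13 14
f 12 14 4
f 13 1 15
f 13 15 14
f 14 15 16
f 14 16 4
f 15 1 17
f 15 17 16
f 16 17 18
f 16 18 4
f 17 1 19
f 17 19 18
f 18 19 20
f 18 20 4
f 19 1 21
f 19 21 20
f 20 21 22
f 20 22 4
f 21 1 23
f 21 23 22
f 22 23 24
f 22 24 4
f 23 1 25
f 23 25 24
f 24 25 26
f 24 26 4
f 25 1 27
f 25 27 26
f 26 27 28
f 26 28 4
f 27 1 29
f 27 29 28
f 28 29 30
f 28 30 4
f 29 1 31
f 29 31 30
f 30 31 32
f 30 32 4
f 31 1 2
f 31 2 32
f 32 2 3
f 32 3 4
f 33 44 38
f 33 38 34
f 33 34 40
f 33 40 43
f 33 43 44
f 34 38 42
f 38 44 37
f 44 43 35
f 43 40 39
f 40 34 41
f 36 42 37
f 36 37 35
f 36 35 39
f 36 39 41
f 36 41 42
f 37 42 38
f 35 37 44
f 39 35 43
f 41 39 40
f 42 41 34
f 46 45 49
f 46 49 47
f 47 49 50
f 47 50 48
f 49 45 51
f 49 51 50
f 50 51 52
f 50 52 48
f 51 45 53
f 51 53 52
f 52 53 54
f 52 54 48
f 53 45 55
f 53 55 54
f 54 55 56
f 54 56 48
f 55 45 57
f 55 57 56
f 56 57 58
f 56 58 48
f 57 45 59
f 57 59 58
f 58 59 60
f 58 60 48
f 59 45 61
f 59 61 60
f 60 61 62
f 60 62 48
f 61 45 46
f 61 46 62
f 62 46 47
f 62 47 48



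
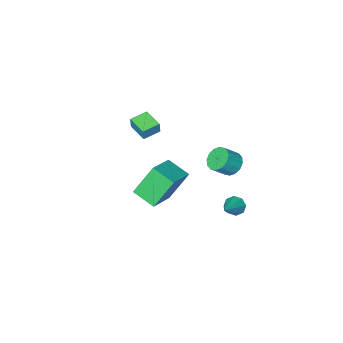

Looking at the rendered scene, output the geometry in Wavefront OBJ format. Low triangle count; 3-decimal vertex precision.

v 1.903 2.668 4.327
v 3.546 3.551 5.102
v 1.447 3.99 3.786
v 3.091 4.873 4.56
v 2.969 2.287 2.5
v 4.613 3.17 3.274
v 2.514 3.609 1.958
v 4.157 4.492 2.733
v -4.468 0.067 -1.225
v -3.961 -0.263 -1.836
v -3.025 -0.437 -0.967
v -3.532 -0.107 -0.355
v -3.877 0.174 -1.84
v -2.94 0 -0.97
v -3.951 0.582 -1.679
v -3.014 0.409 -0.809
v -4.163 0.853 -1.396
v -3.227 0.679 -0.526
v -4.458 0.912 -1.067
v -3.521 0.738 -0.198
v -4.755 0.745 -0.781
v -3.818 0.572 0.089
v -4.975 0.397 -0.613
v -4.039 0.223 0.256
v -5.06 -0.04 -0.61
v -4.123 -0.214 0.26
v -4.986 -0.449 -0.771
v -4.049 -0.622 0.099
v -4.773 -0.719 -1.054
v -3.837 -0.893 -0.184
v -4.479 -0.778 -1.382
v -3.542 -0.952 -0.513
v -4.182 -0.612 -1.669
v -3.245 -0.785 -0.799
v -1.285 -4.111 1.661
v -1.147 -3.977 2.499
v -1.267 -2.759 1.443
v -1.13 -2.625 2.281
v -0.13 -4.155 1.479
v 0.007 -4.021 2.317
v -0.113 -2.803 1.261
v 0.025 -2.669 2.099
v -3.029 2.352 -2.738
v -2.591 2.246 -3.261
v -1.571 3.268 -1.702
v -2.85 2.705 -3.303
v -3.213 2.957 -3.014
v -3.469 2.854 -2.563
v -3.467 2.457 -2.215
v -3.208 1.998 -2.173
v -2.845 1.747 -2.462
v -2.589 1.849 -2.913
f 2 4 1
f 5 2 1
f 1 4 3
f 3 5 1
f 2 8 4
f 6 2 5
f 6 8 2
f 4 8 3
f 7 5 3
f 3 8 7
f 7 6 5
f 8 6 7
f 10 9 13
f 10 13 11
f 11 13 14
f 11 14 12
f 13 9 15
f 13 15 14
f 14 15 16
f 14 16 12
f 15 9 17
f 15 17 16
f 16 17 18
f 16 18 12
f 17 9 19
f 17 19 18
f 18 19 20
f 18 20 12
f 19 9 21
f 19 21 20
f 20 21 22
f 20 22 12
f 21 9 23
f 21 23 22
f 22 23 24
f 22 24 12
f 23 9 25
f 23 25 24
f 24 25 26
f 24 26 12
f 25 9 27
f 25 27 26
f 26 27 28
f 26 28 12
f 27 9 29
f 27 29 28
f 28 29 30
f 28 30 12
f 29 9 31
f 29 31 30
f 30 31 32
f 30 32 12
f 31 9 33
f 31 33 32
f 32 33 34
f 32 34 12
f 33 9 10
f 33 10 34
f 34 10 11
f 34 11 12
f 36 38 35
f 39 36 35
f 35 38 37
f 37 39 35
f 36 42 38
f 40 36 39
f 40 42 36
f 38 42 37
f 41 39 37
f 37 42 41
f 41 40 39
f 42 40 41
f 44 43 46
f 44 46 45
f 46 43 47
f 46 47 45
f 47 43 48
f 47 48 45
f 48 43 49
f 48 49 45
f 49 43 50
f 49 50 45
f 50 43 51
f 50 51 45
f 51 43 52
f 51 52 45
f 52 43 44
f 52 44 45



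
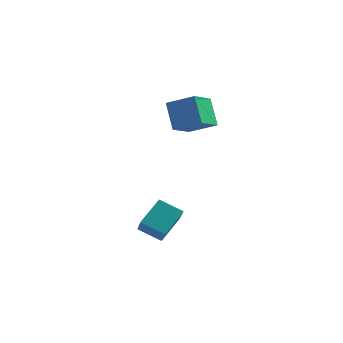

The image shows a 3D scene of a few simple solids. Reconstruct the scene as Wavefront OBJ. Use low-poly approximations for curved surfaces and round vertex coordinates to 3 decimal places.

v -0.853 -0.277 -4.69
v -1.923 -0.53 -4.116
v -0.592 0.86 -3.7
v -1.661 0.606 -3.126
v -0.039 -1.366 -3.654
v -1.108 -1.62 -3.08
v 0.223 -0.23 -2.664
v -0.847 -0.483 -2.09
v -2.76 3.378 2.13
v -1.414 3.603 2.726
v -2.734 4.809 1.533
v -1.387 5.033 2.129
v -2.073 2.807 0.791
v -0.726 3.031 1.387
v -2.046 4.237 0.194
v -0.7 4.462 0.79
f 2 4 1
f 5 2 1
f 1 4 3
f 3 5 1
f 2 8 4
f 6 2 5
f 6 8 2
f 4 8 3
f 7 5 3
f 3 8 7
f 7 6 5
f 8 6 7
f 10 12 9
f 13 10 9
f 9 12 11
f 11 13 9
f 10 16 12
f 14 10 13
f 14 16 10
f 12 16 11
f 15 13 11
f 11 16 15
f 15 14 13
f 16 14 15



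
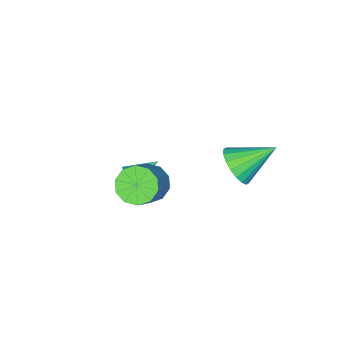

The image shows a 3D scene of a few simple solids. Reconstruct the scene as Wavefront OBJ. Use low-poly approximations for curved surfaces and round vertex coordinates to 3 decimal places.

v 1.155 1.184 -0.571
v 1.595 1.744 -1.244
v 2.845 2.376 0.098
v 2.405 1.816 0.771
v 1.155 2.071 -0.988
v 2.404 2.703 0.355
v 0.714 2.059 -0.573
v 1.963 2.691 0.77
v 0.442 1.713 -0.157
v 1.691 2.345 1.186
v 0.443 1.164 0.101
v 1.692 1.797 1.444
v 0.715 0.624 0.102
v 1.965 1.256 1.444
v 1.156 0.297 -0.155
v 2.405 0.929 1.188
v 1.597 0.309 -0.57
v 2.846 0.941 0.773
v 1.869 0.655 -0.986
v 3.118 1.287 0.357
v 1.868 1.203 -1.244
v 3.117 1.836 0.099
v -2.792 2.594 -1.132
v -2.381 2.183 -0.246
v -4.248 3.606 0.012
v -2.141 2.585 -0.296
v -2.029 2.99 -0.511
v -2.069 3.316 -0.85
v -2.252 3.499 -1.244
v -2.541 3.504 -1.616
v -2.881 3.328 -1.893
v -3.203 3.006 -2.018
v -3.443 2.604 -1.969
v -3.555 2.199 -1.753
v -3.515 1.873 -1.415
v -3.332 1.69 -1.02
v -3.043 1.685 -0.648
v -2.703 1.861 -0.372
v 0.463 -0.837 -2.332
v 0.783 -0.646 -1.811
v -0.823 -0.383 -1.708
v 0.758 -0.318 -2.1
v 0.596 -0.233 -2.498
v 0.371 -0.43 -2.818
v 0.19 -0.818 -2.91
v 0.136 -1.214 -2.732
v 0.236 -1.434 -2.367
v 0.442 -1.374 -1.985
v 0.658 -1.063 -1.766
f 2 1 5
f 2 5 3
f 3 5 6
f 3 6 4
f 5 1 7
f 5 7 6
f 6 7 8
f 6 8 4
f 7 1 9
f 7 9 8
f 8 9 10
f 8 10 4
f 9 1 11
f 9 11 10
f 10 11 12
f 10 12 4
f 11 1 13
f 11 13 12
f 12 13 14
f 12 14 4
f 13 1 15
f 13 15 14
f 14 15 16
f 14 16 4
f 15 1 17
f 15 17 16
f 16 17 18
f 16 18 4
f 17 1 19
f 17 19 18
f 18 19 20
f 18 20 4
f 19 1 21
f 19 21 20
f 20 21 22
f 20 22 4
f 21 1 2
f 21 2 22
f 22 2 3
f 22 3 4
f 24 23 26
f 24 26 25
f 26 23 27
f 26 27 25
f 27 23 28
f 27 28 25
f 28 23 29
f 28 29 25
f 29 23 30
f 29 30 25
f 30 23 31
f 30 31 25
f 31 23 32
f 31 32 25
f 32 23 33
f 32 33 25
f 33 23 34
f 33 34 25
f 34 23 35
f 34 35 25
f 35 23 36
f 35 36 25
f 36 23 37
f 36 37 25
f 37 23 38
f 37 38 25
f 38 23 24
f 38 24 25
f 40 39 42
f 40 42 41
f 42 39 43
f 42 43 41
f 43 39 44
f 43 44 41
f 44 39 45
f 44 45 41
f 45 39 46
f 45 46 41
f 46 39 47
f 46 47 41
f 47 39 48
f 47 48 41
f 48 39 49
f 48 49 41
f 49 39 40
f 49 40 41



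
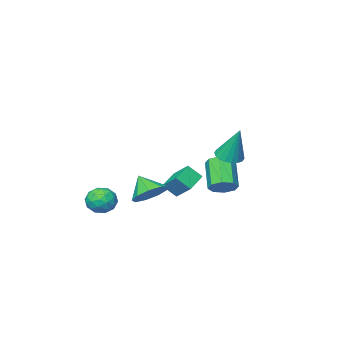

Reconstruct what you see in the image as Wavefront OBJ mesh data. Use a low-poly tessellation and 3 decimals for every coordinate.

v 2.776 -2.537 -2.198
v 3.126 -3.113 -1.731
v 1.594 -2.827 -1.669
v 1.944 -3.403 -1.202
v 2.098 -2.61 -1.06
v 2.829 -2.431 -1.386
v 1.891 -3.509 -2.014
v 2.622 -3.33 -2.34
v 2.579 -3.714 -1.617
v 2.707 -3.158 -1.027
v 2.013 -2.782 -2.373
v 2.141 -2.226 -1.783
v 3.055 -2.8 -2.011
v 1.665 -3.14 -1.389
v 1.756 -2.674 -1.306
v 1.961 -3.013 -1.031
v 2.88 -2.399 -1.808
v 3.086 -2.738 -1.534
v 2.481 -2.442 -1.139
v 1.634 -3.202 -1.866
v 1.84 -3.541 -1.592
v 2.759 -2.927 -2.369
v 2.964 -3.266 -2.094
v 2.239 -3.498 -2.261
v 2.939 -3.492 -1.669
v 2.244 -3.662 -1.358
v 2.213 -3.724 -1.836
v 2.643 -3.619 -2.028
v 3.014 -3.165 -1.323
v 2.319 -3.335 -1.012
v 2.41 -2.869 -0.928
v 2.839 -2.764 -1.12
v 2.693 -3.518 -1.256
v 2.401 -2.605 -2.388
v 1.706 -2.775 -2.077
v 1.881 -3.176 -2.28
v 2.31 -3.071 -2.472
v 2.476 -2.278 -2.042
v 1.781 -2.448 -1.731
v 2.077 -2.321 -1.372
v 2.507 -2.216 -1.564
v 2.027 -2.422 -2.144
v 1.029 -0.865 -0.931
v 1.539 -0.26 -0.405
v 1.111 -1.735 -0.009
v 0.906 -0.185 -0.279
v 0.331 -0.429 -0.458
v 0.082 -0.876 -0.858
v 0.277 -1.319 -1.293
v 0.824 -1.549 -1.558
v 1.467 -1.459 -1.53
v 1.905 -1.091 -1.221
v 1.934 -0.618 -0.777
v -2.155 0.876 1.367
v -1.605 0.467 1.552
v -2.205 1.604 3.133
v -1.465 0.73 1.448
v -1.461 1.022 1.327
v -1.595 1.285 1.215
v -1.84 1.467 1.133
v -2.147 1.533 1.097
v -2.455 1.468 1.115
v -2.705 1.286 1.183
v -2.845 1.022 1.287
v -2.848 0.73 1.408
v -2.715 0.467 1.52
v -2.47 0.285 1.602
v -2.163 0.22 1.638
v -1.854 0.285 1.62
v -2.247 -3.469 -2.611
v -3.271 -3.935 -2.141
v -2.35 -2.437 -1.811
v -3.374 -2.903 -1.341
v -1.726 -3.937 -1.939
v -2.75 -4.403 -1.469
v -1.829 -2.905 -1.139
v -2.853 -3.371 -0.669
v -3.36 -1.198 -1.553
v -2.769 -1.636 -1.639
v -3.41 -2.74 -0.413
v -4 -2.302 -0.327
v -2.69 -1.24 -1.241
v -3.331 -2.344 -0.015
v -3.003 -0.82 -1.026
v -3.644 -1.924 0.2
v -3.525 -0.621 -1.12
v -4.166 -1.725 0.106
v -3.95 -0.76 -1.467
v -4.591 -1.864 -0.241
v -4.029 -1.156 -1.865
v -4.67 -2.26 -0.639
v -3.716 -1.576 -2.08
v -4.357 -2.68 -0.854
v -3.194 -1.775 -1.986
v -3.835 -2.879 -0.76
f 1 38 17
f 38 12 41
f 17 41 6
f 38 41 17
f 1 17 13
f 17 6 18
f 13 18 2
f 17 18 13
f 1 13 22
f 13 2 23
f 22 23 8
f 13 23 22
f 1 22 34
f 22 8 37
f 34 37 11
f 22 37 34
f 1 34 38
f 34 11 42
f 38 42 12
f 34 42 38
f 2 18 29
f 18 6 32
f 29 32 10
f 18 32 29
f 6 41 19
f 41 12 40
f 19 40 5
f 41 40 19
f 12 42 39
f 42 11 35
f 39 35 3
f 42 35 39
f 11 37 36
f 37 8 24
f 36 24 7
f 37 24 36
f 8 23 28
f 23 2 25
f 28 25 9
f 23 25 28
f 4 30 16
f 30 10 31
f 16 31 5
f 30 31 16
f 4 16 14
f 16 5 15
f 14 15 3
f 16 15 14
f 4 14 21
f 14 3 20
f 21 20 7
f 14 20 21
f 4 21 26
f 21 7 27
f 26 27 9
f 21 27 26
f 4 26 30
f 26 9 33
f 30 33 10
f 26 33 30
f 5 31 19
f 31 10 32
f 19 32 6
f 31 32 19
f 3 15 39
f 15 5 40
f 39 40 12
f 15 40 39
f 7 20 36
f 20 3 35
f 36 35 11
f 20 35 36
f 9 27 28
f 27 7 24
f 28 24 8
f 27 24 28
f 10 33 29
f 33 9 25
f 29 25 2
f 33 25 29
f 44 43 46
f 44 46 45
f 46 43 47
f 46 47 45
f 47 43 48
f 47 48 45
f 48 43 49
f 48 49 45
f 49 43 50
f 49 50 45
f 50 43 51
f 50 51 45
f 51 43 52
f 51 52 45
f 52 43 53
f 52 53 45
f 53 43 44
f 53 44 45
f 55 54 57
f 55 57 56
f 57 54 58
f 57 58 56
f 58 54 59
f 58 59 56
f 59 54 60
f 59 60 56
f 60 54 61
f 60 61 56
f 61 54 62
f 61 62 56
f 62 54 63
f 62 63 56
f 63 54 64
f 63 64 56
f 64 54 65
f 64 65 56
f 65 54 66
f 65 66 56
f 66 54 67
f 66 67 56
f 67 54 68
f 67 68 56
f 68 54 69
f 68 69 56
f 69 54 55
f 69 55 56
f 71 73 70
f 74 71 70
f 70 73 72
f 72 74 70
f 71 77 73
f 75 71 74
f 75 77 71
f 73 77 72
f 76 74 72
f 72 77 76
f 76 75 74
f 77 75 76
f 79 78 82
f 79 82 80
f 80 82 83
f 80 83 81
f 82 78 84
f 82 84 83
f 83 84 85
f 83 85 81
f 84 78 86
f 84 86 85
f 85 86 87
f 85 87 81
f 86 78 88
f 86 88 87
f 87 88 89
f 87 89 81
f 88 78 90
f 88 90 89
f 89 90 91
f 89 91 81
f 90 78 92
f 90 92 91
f 91 92 93
f 91 93 81
f 92 78 94
f 92 94 93
f 93 94 95
f 93 95 81
f 94 78 79
f 94 79 95
f 95 79 80
f 95 80 81



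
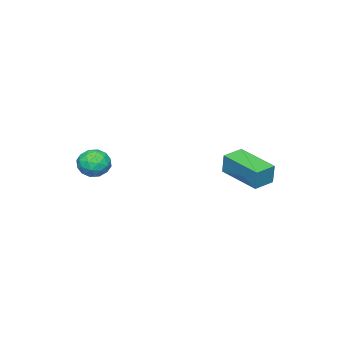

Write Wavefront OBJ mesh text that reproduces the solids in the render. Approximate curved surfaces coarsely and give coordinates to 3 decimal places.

v -2.574 0.753 2.841
v -2.421 0.914 3.857
v -2.11 2.662 2.468
v -1.958 2.824 3.484
v -1.602 0.496 2.736
v -1.45 0.658 3.752
v -1.139 2.406 2.363
v -0.986 2.567 3.379
v 1.876 -2.925 3.126
v 2.543 -2.757 3.489
v 1.797 -4.003 3.771
v 2.464 -3.835 4.134
v 1.825 -3.418 4.283
v 1.874 -2.752 3.885
v 2.466 -4.008 3.375
v 2.515 -3.342 2.977
v 2.908 -3.427 3.643
v 2.512 -3.062 4.204
v 1.828 -3.698 3.056
v 1.432 -3.333 3.617
v 2.217 -2.746 3.251
v 2.123 -4.014 4.009
v 1.747 -3.769 4.097
v 2.14 -3.67 4.31
v 1.823 -2.743 3.484
v 2.215 -2.644 3.697
v 1.793 -3.033 4.164
v 2.125 -4.116 3.563
v 2.517 -4.017 3.776
v 2.2 -3.09 2.95
v 2.593 -2.991 3.163
v 2.547 -3.727 3.096
v 2.824 -3.041 3.555
v 2.777 -3.675 3.933
v 2.778 -3.777 3.488
v 2.807 -3.385 3.253
v 2.59 -2.827 3.885
v 2.544 -3.461 4.263
v 2.168 -3.216 4.352
v 2.197 -2.824 4.117
v 2.805 -3.221 3.975
v 1.796 -3.299 2.997
v 1.75 -3.933 3.375
v 2.143 -3.936 3.143
v 2.172 -3.544 2.908
v 1.563 -3.085 3.327
v 1.516 -3.719 3.705
v 1.533 -3.375 4.007
v 1.562 -2.983 3.772
v 1.535 -3.539 3.285
f 2 4 1
f 5 2 1
f 1 4 3
f 3 5 1
f 2 8 4
f 6 2 5
f 6 8 2
f 4 8 3
f 7 5 3
f 3 8 7
f 7 6 5
f 8 6 7
f 9 46 25
f 46 20 49
f 25 49 14
f 46 49 25
f 9 25 21
f 25 14 26
f 21 26 10
f 25 26 21
f 9 21 30
f 21 10 31
f 30 31 16
f 21 31 30
f 9 30 42
f 30 16 45
f 42 45 19
f 30 45 42
f 9 42 46
f 42 19 50
f 46 50 20
f 42 50 46
f 10 26 37
f 26 14 40
f 37 40 18
f 26 40 37
f 14 49 27
f 49 20 48
f 27 48 13
f 49 48 27
f 20 50 47
f 50 19 43
f 47 43 11
f 50 43 47
f 19 45 44
f 45 16 32
f 44 32 15
f 45 32 44
f 16 31 36
f 31 10 33
f 36 33 17
f 31 33 36
f 12 38 24
f 38 18 39
f 24 39 13
f 38 39 24
f 12 24 22
f 24 13 23
f 22 23 11
f 24 23 22
f 12 22 29
f 22 11 28
f 29 28 15
f 22 28 29
f 12 29 34
f 29 15 35
f 34 35 17
f 29 35 34
f 12 34 38
f 34 17 41
f 38 41 18
f 34 41 38
f 13 39 27
f 39 18 40
f 27 40 14
f 39 40 27
f 11 23 47
f 23 13 48
f 47 48 20
f 23 48 47
f 15 28 44
f 28 11 43
f 44 43 19
f 28 43 44
f 17 35 36
f 35 15 32
f 36 32 16
f 35 32 36
f 18 41 37
f 41 17 33
f 37 33 10
f 41 33 37



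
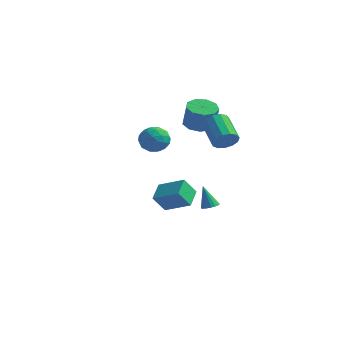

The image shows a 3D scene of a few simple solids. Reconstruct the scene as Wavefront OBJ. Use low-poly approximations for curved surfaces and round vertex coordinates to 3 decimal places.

v -4.345 1.05 2.338
v -3.889 1.663 2.879
v -3.131 0.937 1.441
v -2.675 1.55 1.982
v -2.874 0.695 2.307
v -3.624 0.765 2.862
v -3.396 1.835 1.458
v -4.146 1.905 2.013
v -3.302 2.147 2.335
v -2.979 1.443 2.86
v -4.041 1.157 1.46
v -3.718 0.453 1.985
v -4.224 1.366 2.688
v -2.796 1.234 1.632
v -2.913 0.732 1.824
v -2.645 1.091 2.142
v -4.068 0.839 2.678
v -3.8 1.199 2.995
v -3.203 0.63 2.659
v -3.22 1.401 1.325
v -2.952 1.761 1.642
v -4.375 1.509 2.178
v -4.107 1.868 2.496
v -3.817 1.97 1.661
v -3.61 2.011 2.686
v -2.897 1.945 2.158
v -3.321 2.113 1.85
v -3.762 2.154 2.176
v -3.421 1.597 2.994
v -2.707 1.531 2.466
v -2.824 1.029 2.658
v -3.265 1.07 2.984
v -3.076 1.882 2.674
v -4.313 1.069 1.854
v -3.599 1.003 1.326
v -3.755 1.53 1.336
v -4.196 1.571 1.662
v -4.123 0.655 2.162
v -3.41 0.589 1.634
v -3.258 0.446 2.144
v -3.699 0.487 2.47
v -3.944 0.718 1.646
v 1.198 0.939 3.137
v 1.572 0.789 3.781
v 0.377 1.69 4.687
v 0.002 1.841 4.043
v 1.734 1.156 3.63
v 0.539 2.057 4.536
v 1.726 1.454 3.323
v 0.53 2.355 4.229
v 1.55 1.588 2.956
v 0.354 2.489 3.862
v 1.262 1.517 2.647
v 0.066 2.418 3.553
v 0.954 1.262 2.494
v -0.242 2.164 3.4
v 0.723 0.905 2.545
v -0.473 1.806 3.45
v 0.643 0.559 2.783
v -0.553 1.46 3.689
v 0.739 0.333 3.135
v -0.457 1.235 4.04
v 0.981 0.3 3.487
v -0.215 1.201 4.392
v 1.292 0.47 3.728
v 0.096 1.371 4.633
v -1.963 3.307 3.032
v -1.182 3.752 2.891
v -0.775 3.479 4.288
v -1.557 3.033 4.428
v -1.618 4.146 3.095
v -1.212 3.873 4.492
v -2.216 4.148 3.27
v -1.809 3.875 4.666
v -2.695 3.756 3.333
v -2.288 3.483 4.729
v -2.832 3.154 3.255
v -2.425 2.88 4.651
v -2.563 2.623 3.073
v -2.156 2.35 4.469
v -2.013 2.412 2.871
v -1.606 2.139 4.268
v -1.44 2.62 2.745
v -1.033 2.347 4.141
v -1.112 3.149 2.753
v -0.705 2.876 4.149
v -0.204 1.718 -2.232
v 0.221 1.997 -2.083
v -0.696 1.742 -0.868
v 0.052 2.174 -2.148
v -0.176 2.247 -2.231
v -0.411 2.199 -2.315
v -0.598 2.041 -2.38
v -0.695 1.808 -2.41
v -0.68 1.555 -2.4
v -0.555 1.339 -2.352
v -0.35 1.21 -2.276
v -0.112 1.198 -2.19
v 0.105 1.304 -2.113
v 0.251 1.506 -2.064
v 0.293 1.755 -2.053
v 0.347 -4.655 0.793
v 1.789 -4.522 1.427
v 0.027 -3.617 1.303
v 1.469 -3.483 1.936
v 0.711 -4.077 -0.156
v 2.153 -3.943 0.477
v 0.391 -3.038 0.353
v 1.833 -2.905 0.987
f 1 38 17
f 38 12 41
f 17 41 6
f 38 41 17
f 1 17 13
f 17 6 18
f 13 18 2
f 17 18 13
f 1 13 22
f 13 2 23
f 22 23 8
f 13 23 22
f 1 22 34
f 22 8 37
f 34 37 11
f 22 37 34
f 1 34 38
f 34 11 42
f 38 42 12
f 34 42 38
f 2 18 29
f 18 6 32
f 29 32 10
f 18 32 29
f 6 41 19
f 41 12 40
f 19 40 5
f 41 40 19
f 12 42 39
f 42 11 35
f 39 35 3
f 42 35 39
f 11 37 36
f 37 8 24
f 36 24 7
f 37 24 36
f 8 23 28
f 23 2 25
f 28 25 9
f 23 25 28
f 4 30 16
f 30 10 31
f 16 31 5
f 30 31 16
f 4 16 14
f 16 5 15
f 14 15 3
f 16 15 14
f 4 14 21
f 14 3 20
f 21 20 7
f 14 20 21
f 4 21 26
f 21 7 27
f 26 27 9
f 21 27 26
f 4 26 30
f 26 9 33
f 30 33 10
f 26 33 30
f 5 31 19
f 31 10 32
f 19 32 6
f 31 32 19
f 3 15 39
f 15 5 40
f 39 40 12
f 15 40 39
f 7 20 36
f 20 3 35
f 36 35 11
f 20 35 36
f 9 27 28
f 27 7 24
f 28 24 8
f 27 24 28
f 10 33 29
f 33 9 25
f 29 25 2
f 33 25 29
f 44 43 47
f 44 47 45
f 45 47 48
f 45 48 46
f 47 43 49
f 47 49 48
f 48 49 50
f 48 50 46
f 49 43 51
f 49 51 50
f 50 51 52
f 50 52 46
f 51 43 53
f 51 53 52
f 52 53 54
f 52 54 46
f 53 43 55
f 53 55 54
f 54 55 56
f 54 56 46
f 55 43 57
f 55 57 56
f 56 57 58
f 56 58 46
f 57 43 59
f 57 59 58
f 58 59 60
f 58 60 46
f 59 43 61
f 59 61 60
f 60 61 62
f 60 62 46
f 61 43 63
f 61 63 62
f 62 63 64
f 62 64 46
f 63 43 65
f 63 65 64
f 64 65 66
f 64 66 46
f 65 43 44
f 65 44 66
f 66 44 45
f 66 45 46
f 68 67 71
f 68 71 69
f 69 71 72
f 69 72 70
f 71 67 73
f 71 73 72
f 72 73 74
f 72 74 70
f 73 67 75
f 73 75 74
f 74 75 76
f 74 76 70
f 75 67 77
f 75 77 76
f 76 77 78
f 76 78 70
f 77 67 79
f 77 79 78
f 78 79 80
f 78 80 70
f 79 67 81
f 79 81 80
f 80 81 82
f 80 82 70
f 81 67 83
f 81 83 82
f 82 83 84
f 82 84 70
f 83 67 85
f 83 85 84
f 84 85 86
f 84 86 70
f 85 67 68
f 85 68 86
f 86 68 69
f 86 69 70
f 88 87 90
f 88 90 89
f 90 87 91
f 90 91 89
f 91 87 92
f 91 92 89
f 92 87 93
f 92 93 89
f 93 87 94
f 93 94 89
f 94 87 95
f 94 95 89
f 95 87 96
f 95 96 89
f 96 87 97
f 96 97 89
f 97 87 98
f 97 98 89
f 98 87 99
f 98 99 89
f 99 87 100
f 99 100 89
f 100 87 101
f 100 101 89
f 101 87 88
f 101 88 89
f 103 105 102
f 106 103 102
f 102 105 104
f 104 106 102
f 103 109 105
f 107 103 106
f 107 109 103
f 105 109 104
f 108 106 104
f 104 109 108
f 108 107 106
f 109 107 108

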